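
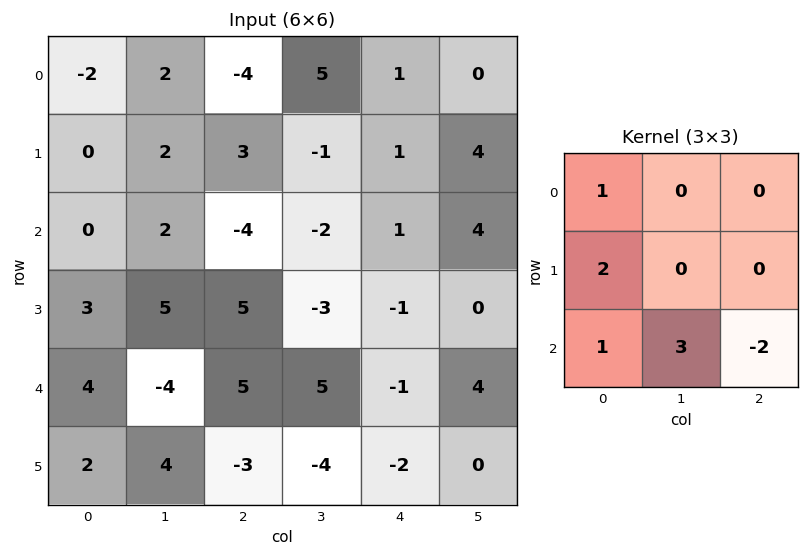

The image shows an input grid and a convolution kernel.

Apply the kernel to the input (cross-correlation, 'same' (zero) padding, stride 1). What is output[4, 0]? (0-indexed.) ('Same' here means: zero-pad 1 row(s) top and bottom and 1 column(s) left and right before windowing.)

-2

The receptive field on the zero-padded input at this output position is [0 3 5 / 0 4 -4 / 0 2 4]. Elementwise product with the kernel and sum: 0·1 + 0·2 + 0·1 + 2·3 + 4·-2.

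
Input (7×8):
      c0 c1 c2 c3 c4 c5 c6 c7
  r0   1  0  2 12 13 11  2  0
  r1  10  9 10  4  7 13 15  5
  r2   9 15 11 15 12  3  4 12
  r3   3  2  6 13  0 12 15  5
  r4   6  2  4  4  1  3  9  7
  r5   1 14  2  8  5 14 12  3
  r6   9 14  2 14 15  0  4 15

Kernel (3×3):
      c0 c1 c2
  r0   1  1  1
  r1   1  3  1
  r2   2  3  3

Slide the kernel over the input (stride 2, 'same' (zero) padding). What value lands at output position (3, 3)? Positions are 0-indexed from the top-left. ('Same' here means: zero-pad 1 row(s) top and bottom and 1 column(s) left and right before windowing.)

The receptive field on the zero-padded input at this output position is [14 12 3 / 0 4 15 / 0 0 0]. Elementwise product with the kernel and sum: 14·1 + 12·1 + 3·1 + 0·1 + 4·3 + 15·1 + 0·2 + 0·3 + 0·3.

56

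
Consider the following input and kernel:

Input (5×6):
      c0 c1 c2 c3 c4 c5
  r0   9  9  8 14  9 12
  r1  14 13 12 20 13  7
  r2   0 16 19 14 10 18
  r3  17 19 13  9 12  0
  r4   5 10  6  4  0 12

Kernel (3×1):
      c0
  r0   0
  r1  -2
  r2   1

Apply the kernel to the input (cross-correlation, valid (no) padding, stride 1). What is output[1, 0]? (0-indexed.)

17

The receptive field on the input at this output position is [14 / 0 / 17]. Elementwise product with the kernel and sum: 0·-2 + 17·1.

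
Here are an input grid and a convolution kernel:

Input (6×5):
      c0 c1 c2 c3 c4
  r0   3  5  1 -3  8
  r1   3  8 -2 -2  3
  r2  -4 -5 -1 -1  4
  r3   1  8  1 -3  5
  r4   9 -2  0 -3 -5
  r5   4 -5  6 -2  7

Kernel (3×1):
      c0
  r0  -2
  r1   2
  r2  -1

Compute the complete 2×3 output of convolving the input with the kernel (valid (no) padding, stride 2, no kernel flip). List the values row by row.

4 -5 -14
1 4 7

Output[0,0]: The receptive field on the input at this output position is [3 / 3 / -4]. Elementwise product with the kernel and sum: 3·-2 + 3·2 + -4·-1.
Output[0,1]: The receptive field on the input at this output position is [1 / -2 / -1]. Elementwise product with the kernel and sum: 1·-2 + -2·2 + -1·-1.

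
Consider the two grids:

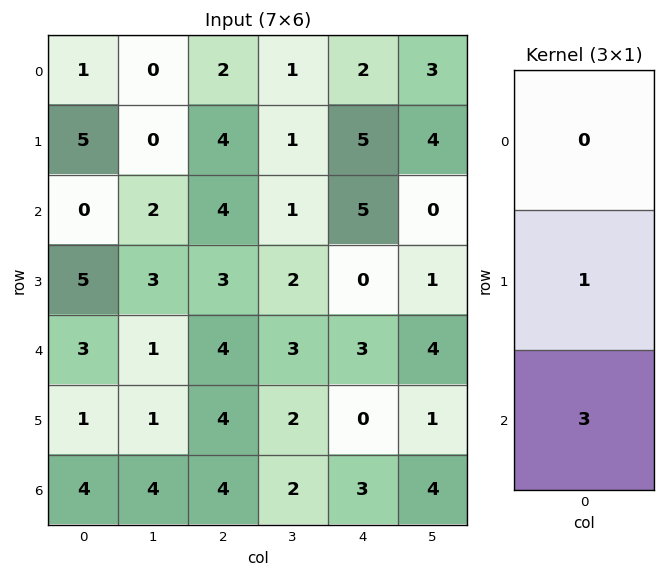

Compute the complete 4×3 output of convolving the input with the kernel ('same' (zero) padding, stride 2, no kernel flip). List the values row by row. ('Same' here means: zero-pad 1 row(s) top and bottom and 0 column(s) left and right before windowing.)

Output[0,0]: The receptive field on the zero-padded input at this output position is [0 / 1 / 5]. Elementwise product with the kernel and sum: 1·1 + 5·3.

16 14 17
15 13 5
6 16 3
4 4 3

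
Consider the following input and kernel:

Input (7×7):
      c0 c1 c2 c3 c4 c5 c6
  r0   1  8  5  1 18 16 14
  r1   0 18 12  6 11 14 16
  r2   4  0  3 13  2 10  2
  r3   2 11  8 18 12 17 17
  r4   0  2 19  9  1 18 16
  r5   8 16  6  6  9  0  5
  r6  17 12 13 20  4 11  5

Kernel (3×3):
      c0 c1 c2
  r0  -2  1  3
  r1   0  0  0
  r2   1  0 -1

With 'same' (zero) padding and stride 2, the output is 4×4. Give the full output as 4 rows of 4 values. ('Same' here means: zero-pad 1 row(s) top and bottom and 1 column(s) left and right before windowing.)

Output[0,0]: The receptive field on the zero-padded input at this output position is [0 0 0 / 0 1 8 / 0 0 18]. Elementwise product with the kernel and sum: 0·-2 + 0·1 + 0·3 + 0·1 + 18·-1.
Output[0,1]: The receptive field on the zero-padded input at this output position is [0 0 0 / 8 5 1 / 18 12 6]. Elementwise product with the kernel and sum: 0·-2 + 0·1 + 0·3 + 18·1 + 6·-1.

-18 12 -8 14
43 -13 42 5
19 50 33 -17
56 -8 -3 5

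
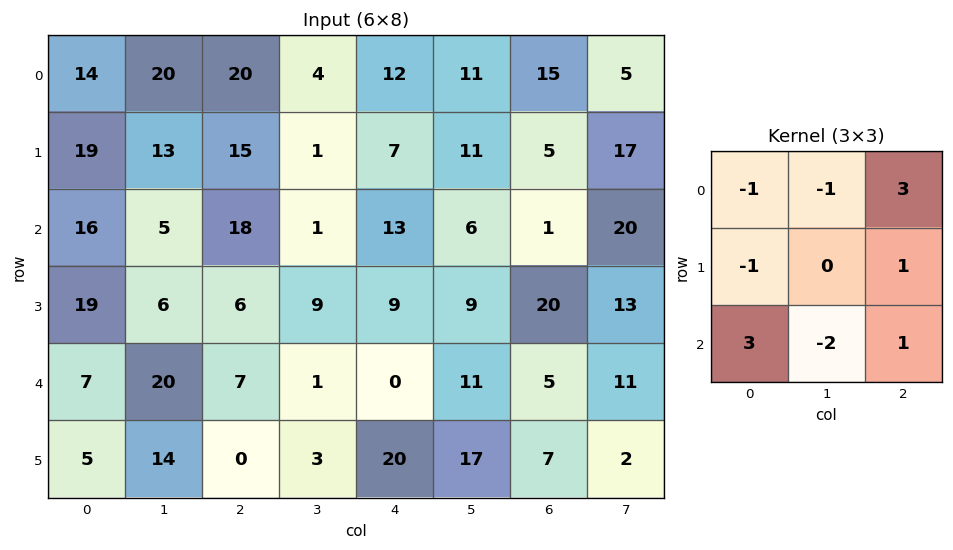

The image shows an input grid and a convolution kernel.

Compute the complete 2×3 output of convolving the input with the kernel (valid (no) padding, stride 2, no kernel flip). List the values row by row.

Output[0,0]: The receptive field on the input at this output position is [14 20 20 / 19 13 15 / 16 5 18]. Elementwise product with the kernel and sum: 14·-1 + 20·-1 + 20·3 + 19·-1 + 15·1 + 16·3 + 5·-2 + 18·1.

78 69 48
8 42 -22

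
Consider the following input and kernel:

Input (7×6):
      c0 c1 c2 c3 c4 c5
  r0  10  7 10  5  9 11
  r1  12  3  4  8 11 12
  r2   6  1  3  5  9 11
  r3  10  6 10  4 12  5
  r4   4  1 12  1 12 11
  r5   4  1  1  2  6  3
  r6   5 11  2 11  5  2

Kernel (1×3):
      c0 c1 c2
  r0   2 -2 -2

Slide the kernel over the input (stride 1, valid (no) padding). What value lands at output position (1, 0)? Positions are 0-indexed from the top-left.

The receptive field on the input at this output position is [12 3 4]. Elementwise product with the kernel and sum: 12·2 + 3·-2 + 4·-2.

10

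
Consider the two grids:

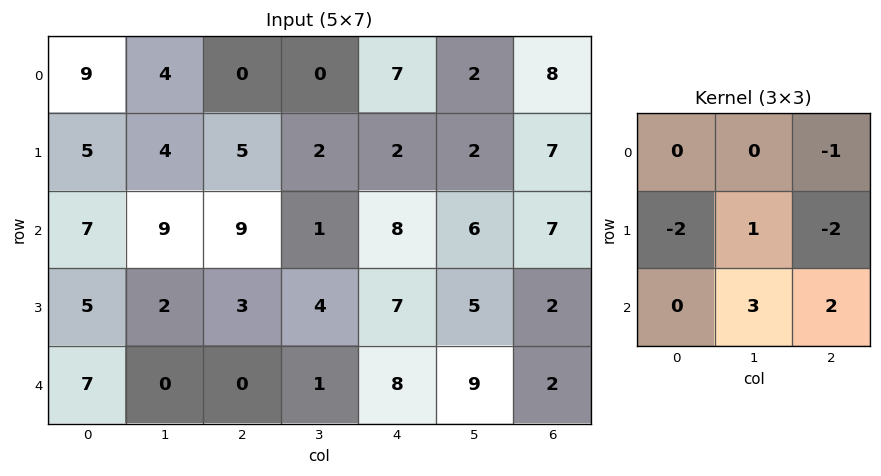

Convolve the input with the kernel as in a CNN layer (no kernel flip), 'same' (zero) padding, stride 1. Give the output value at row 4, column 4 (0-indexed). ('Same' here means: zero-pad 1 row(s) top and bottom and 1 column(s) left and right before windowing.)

-17

The receptive field on the zero-padded input at this output position is [4 7 5 / 1 8 9 / 0 0 0]. Elementwise product with the kernel and sum: 5·-1 + 1·-2 + 8·1 + 9·-2 + 0·3 + 0·2.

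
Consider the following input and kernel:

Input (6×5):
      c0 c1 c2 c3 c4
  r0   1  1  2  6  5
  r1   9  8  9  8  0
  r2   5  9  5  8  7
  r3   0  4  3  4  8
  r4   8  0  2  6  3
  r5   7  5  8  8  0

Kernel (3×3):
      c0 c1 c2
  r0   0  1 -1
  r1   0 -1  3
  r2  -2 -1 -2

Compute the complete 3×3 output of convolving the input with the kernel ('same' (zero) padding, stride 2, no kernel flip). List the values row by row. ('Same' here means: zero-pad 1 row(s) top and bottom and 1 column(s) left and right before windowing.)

-23 -25 -21
15 1 -23
-29 -19 -11

Output[0,0]: The receptive field on the zero-padded input at this output position is [0 0 0 / 0 1 1 / 0 9 8]. Elementwise product with the kernel and sum: 0·1 + 0·-1 + 1·-1 + 1·3 + 0·-2 + 9·-1 + 8·-2.
Output[0,1]: The receptive field on the zero-padded input at this output position is [0 0 0 / 1 2 6 / 8 9 8]. Elementwise product with the kernel and sum: 0·1 + 0·-1 + 2·-1 + 6·3 + 8·-2 + 9·-1 + 8·-2.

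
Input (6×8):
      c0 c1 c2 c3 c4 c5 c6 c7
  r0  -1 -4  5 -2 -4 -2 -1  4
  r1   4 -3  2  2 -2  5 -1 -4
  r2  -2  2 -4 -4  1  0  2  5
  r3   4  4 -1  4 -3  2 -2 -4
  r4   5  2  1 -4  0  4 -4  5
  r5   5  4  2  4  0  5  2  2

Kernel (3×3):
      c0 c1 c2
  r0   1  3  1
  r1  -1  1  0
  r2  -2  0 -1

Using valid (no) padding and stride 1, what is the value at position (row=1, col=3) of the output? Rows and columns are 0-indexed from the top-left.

-4

The receptive field on the input at this output position is [2 -2 5 / -4 1 0 / 4 -3 2]. Elementwise product with the kernel and sum: 2·1 + -2·3 + 5·1 + -4·-1 + 1·1 + 4·-2 + 2·-1.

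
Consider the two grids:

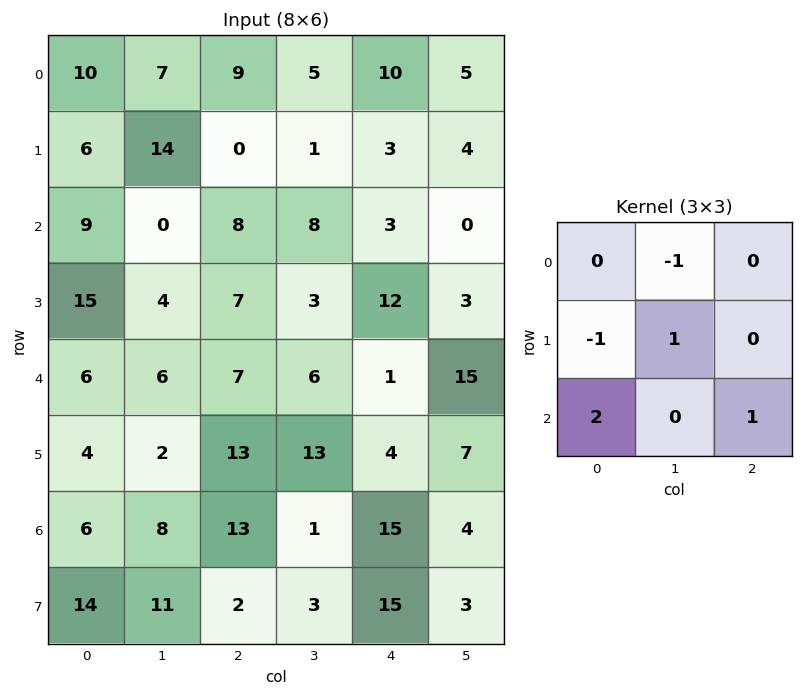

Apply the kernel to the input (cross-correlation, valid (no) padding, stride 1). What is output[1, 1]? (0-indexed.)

19

The receptive field on the input at this output position is [14 0 1 / 0 8 8 / 4 7 3]. Elementwise product with the kernel and sum: 0·-1 + 0·-1 + 8·1 + 4·2 + 3·1.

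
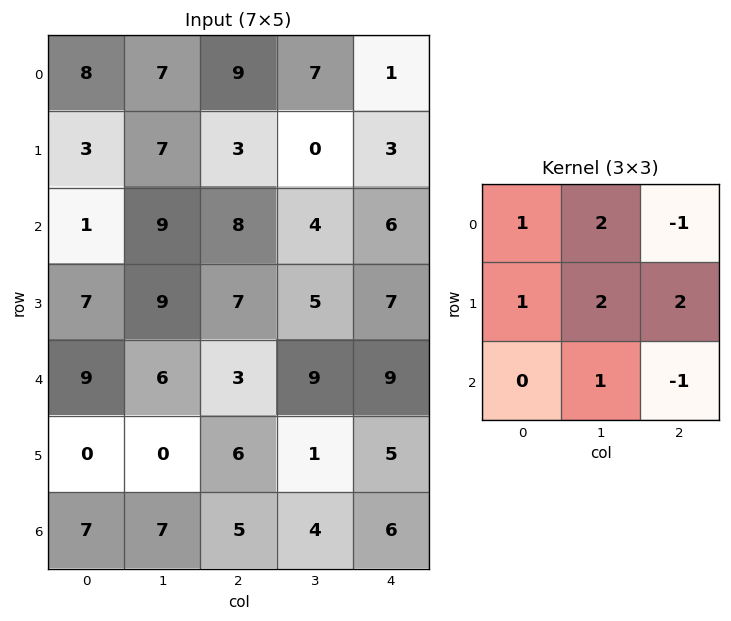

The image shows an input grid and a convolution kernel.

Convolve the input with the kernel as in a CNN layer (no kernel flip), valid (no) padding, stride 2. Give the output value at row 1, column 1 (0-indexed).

The receptive field on the input at this output position is [8 4 6 / 7 5 7 / 3 9 9]. Elementwise product with the kernel and sum: 8·1 + 4·2 + 6·-1 + 7·1 + 5·2 + 7·2 + 9·1 + 9·-1.

41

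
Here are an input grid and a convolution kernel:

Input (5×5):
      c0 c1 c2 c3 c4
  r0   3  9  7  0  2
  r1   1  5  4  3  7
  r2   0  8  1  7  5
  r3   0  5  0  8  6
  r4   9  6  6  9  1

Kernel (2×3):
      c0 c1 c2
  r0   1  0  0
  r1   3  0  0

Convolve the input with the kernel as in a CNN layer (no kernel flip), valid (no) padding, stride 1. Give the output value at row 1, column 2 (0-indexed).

7

The receptive field on the input at this output position is [4 3 7 / 1 7 5]. Elementwise product with the kernel and sum: 4·1 + 1·3.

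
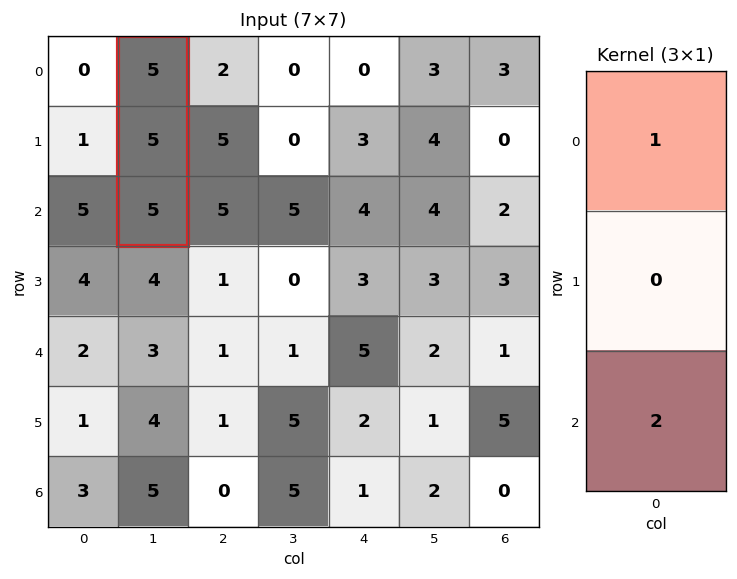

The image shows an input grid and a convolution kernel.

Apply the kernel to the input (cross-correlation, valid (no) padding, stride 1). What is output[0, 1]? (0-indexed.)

The receptive field on the input at this output position is [5 / 5 / 5]. Elementwise product with the kernel and sum: 5·1 + 5·2.

15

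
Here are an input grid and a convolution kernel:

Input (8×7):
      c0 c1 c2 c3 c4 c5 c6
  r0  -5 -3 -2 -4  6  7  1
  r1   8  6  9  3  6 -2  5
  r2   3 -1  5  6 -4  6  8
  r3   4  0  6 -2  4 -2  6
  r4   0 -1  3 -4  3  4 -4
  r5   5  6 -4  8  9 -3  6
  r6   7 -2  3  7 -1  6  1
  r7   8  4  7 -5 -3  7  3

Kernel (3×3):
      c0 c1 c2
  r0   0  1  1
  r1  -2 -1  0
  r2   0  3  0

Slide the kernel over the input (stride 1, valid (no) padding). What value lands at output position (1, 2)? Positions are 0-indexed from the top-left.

The receptive field on the input at this output position is [9 3 6 / 5 6 -4 / 6 -2 4]. Elementwise product with the kernel and sum: 3·1 + 6·1 + 5·-2 + 6·-1 + -2·3.

-13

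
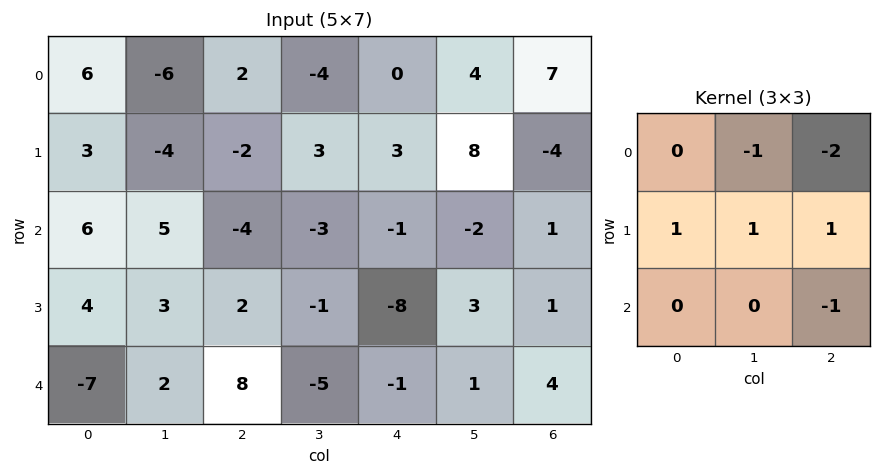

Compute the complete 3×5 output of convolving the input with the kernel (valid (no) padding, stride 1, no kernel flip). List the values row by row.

3 6 9 8 -12
13 -5 -9 -28 -3
4 19 -1 -2 -8

Output[0,0]: The receptive field on the input at this output position is [6 -6 2 / 3 -4 -2 / 6 5 -4]. Elementwise product with the kernel and sum: -6·-1 + 2·-2 + 3·1 + -4·1 + -2·1 + -4·-1.
Output[0,1]: The receptive field on the input at this output position is [-6 2 -4 / -4 -2 3 / 5 -4 -3]. Elementwise product with the kernel and sum: 2·-1 + -4·-2 + -4·1 + -2·1 + 3·1 + -3·-1.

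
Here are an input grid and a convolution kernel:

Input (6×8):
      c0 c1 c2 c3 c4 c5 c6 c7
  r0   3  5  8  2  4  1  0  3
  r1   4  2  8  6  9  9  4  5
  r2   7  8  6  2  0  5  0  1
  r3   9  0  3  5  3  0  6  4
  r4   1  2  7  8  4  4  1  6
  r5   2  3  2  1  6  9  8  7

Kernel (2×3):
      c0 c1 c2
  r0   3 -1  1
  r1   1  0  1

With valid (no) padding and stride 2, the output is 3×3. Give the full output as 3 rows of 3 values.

24 43 24
31 22 4
12 25 23

Output[0,0]: The receptive field on the input at this output position is [3 5 8 / 4 2 8]. Elementwise product with the kernel and sum: 3·3 + 5·-1 + 8·1 + 4·1 + 8·1.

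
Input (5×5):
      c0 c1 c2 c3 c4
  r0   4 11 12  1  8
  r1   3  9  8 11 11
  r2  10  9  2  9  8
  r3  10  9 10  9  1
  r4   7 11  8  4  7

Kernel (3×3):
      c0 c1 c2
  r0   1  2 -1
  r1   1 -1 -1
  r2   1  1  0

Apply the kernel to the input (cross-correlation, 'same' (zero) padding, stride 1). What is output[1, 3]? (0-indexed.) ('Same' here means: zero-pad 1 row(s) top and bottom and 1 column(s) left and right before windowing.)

3

The receptive field on the zero-padded input at this output position is [12 1 8 / 8 11 11 / 2 9 8]. Elementwise product with the kernel and sum: 12·1 + 1·2 + 8·-1 + 8·1 + 11·-1 + 11·-1 + 2·1 + 9·1.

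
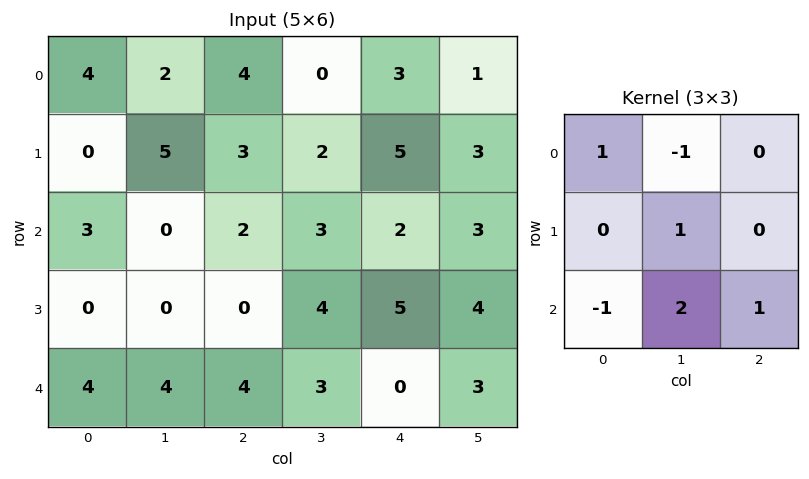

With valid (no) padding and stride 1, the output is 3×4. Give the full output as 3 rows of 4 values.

6 8 12 6
-5 8 17 9
11 5 5 6

Output[0,0]: The receptive field on the input at this output position is [4 2 4 / 0 5 3 / 3 0 2]. Elementwise product with the kernel and sum: 4·1 + 2·-1 + 5·1 + 3·-1 + 0·2 + 2·1.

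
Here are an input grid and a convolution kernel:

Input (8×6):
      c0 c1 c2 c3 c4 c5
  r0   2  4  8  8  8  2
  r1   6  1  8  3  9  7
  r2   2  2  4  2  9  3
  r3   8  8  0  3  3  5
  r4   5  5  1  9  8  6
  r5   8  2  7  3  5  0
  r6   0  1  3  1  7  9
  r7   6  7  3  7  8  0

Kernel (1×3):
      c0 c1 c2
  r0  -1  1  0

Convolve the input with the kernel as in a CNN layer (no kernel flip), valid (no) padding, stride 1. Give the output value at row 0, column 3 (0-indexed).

0

The receptive field on the input at this output position is [8 8 2]. Elementwise product with the kernel and sum: 8·-1 + 8·1.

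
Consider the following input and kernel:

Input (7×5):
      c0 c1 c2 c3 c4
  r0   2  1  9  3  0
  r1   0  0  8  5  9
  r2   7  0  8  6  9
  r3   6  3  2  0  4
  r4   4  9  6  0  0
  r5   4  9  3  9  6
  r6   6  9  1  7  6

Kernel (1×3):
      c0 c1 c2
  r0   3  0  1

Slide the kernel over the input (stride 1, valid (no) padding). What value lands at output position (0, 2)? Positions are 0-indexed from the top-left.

The receptive field on the input at this output position is [9 3 0]. Elementwise product with the kernel and sum: 9·3 + 0·1.

27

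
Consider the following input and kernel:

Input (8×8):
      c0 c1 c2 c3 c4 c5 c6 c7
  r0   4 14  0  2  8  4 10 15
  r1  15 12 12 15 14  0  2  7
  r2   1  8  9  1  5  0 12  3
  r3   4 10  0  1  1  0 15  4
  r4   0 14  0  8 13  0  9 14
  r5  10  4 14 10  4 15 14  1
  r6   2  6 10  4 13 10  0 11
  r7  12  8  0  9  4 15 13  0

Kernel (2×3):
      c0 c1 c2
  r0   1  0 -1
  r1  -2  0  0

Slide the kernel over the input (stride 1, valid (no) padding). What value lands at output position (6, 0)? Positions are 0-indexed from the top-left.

-32

The receptive field on the input at this output position is [2 6 10 / 12 8 0]. Elementwise product with the kernel and sum: 2·1 + 10·-1 + 12·-2.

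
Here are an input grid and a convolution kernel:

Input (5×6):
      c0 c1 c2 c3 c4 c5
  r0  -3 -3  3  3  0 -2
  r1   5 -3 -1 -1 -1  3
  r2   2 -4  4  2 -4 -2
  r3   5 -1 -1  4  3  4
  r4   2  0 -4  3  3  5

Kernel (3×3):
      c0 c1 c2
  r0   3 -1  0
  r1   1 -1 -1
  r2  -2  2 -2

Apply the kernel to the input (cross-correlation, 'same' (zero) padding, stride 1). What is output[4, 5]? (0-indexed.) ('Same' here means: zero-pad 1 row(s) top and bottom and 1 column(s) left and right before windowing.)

3

The receptive field on the zero-padded input at this output position is [3 4 0 / 3 5 0 / 0 0 0]. Elementwise product with the kernel and sum: 3·3 + 4·-1 + 3·1 + 5·-1 + 0·-1 + 0·-2 + 0·2 + 0·-2.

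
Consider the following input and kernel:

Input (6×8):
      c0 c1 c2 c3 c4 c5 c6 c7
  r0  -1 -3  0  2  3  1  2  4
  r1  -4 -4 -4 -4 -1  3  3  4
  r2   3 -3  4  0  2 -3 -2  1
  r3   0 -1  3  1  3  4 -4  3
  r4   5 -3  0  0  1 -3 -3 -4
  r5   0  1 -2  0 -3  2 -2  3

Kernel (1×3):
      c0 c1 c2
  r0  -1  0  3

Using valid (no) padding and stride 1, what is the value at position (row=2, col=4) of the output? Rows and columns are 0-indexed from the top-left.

-8

The receptive field on the input at this output position is [2 -3 -2]. Elementwise product with the kernel and sum: 2·-1 + -2·3.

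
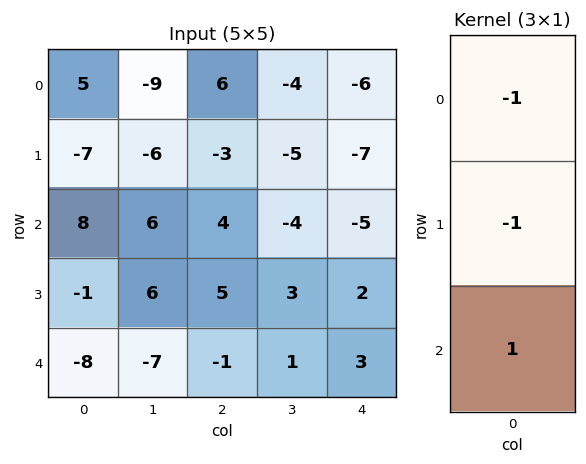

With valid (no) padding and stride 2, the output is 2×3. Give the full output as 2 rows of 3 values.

Output[0,0]: The receptive field on the input at this output position is [5 / -7 / 8]. Elementwise product with the kernel and sum: 5·-1 + -7·-1 + 8·1.
Output[0,1]: The receptive field on the input at this output position is [6 / -3 / 4]. Elementwise product with the kernel and sum: 6·-1 + -3·-1 + 4·1.

10 1 8
-15 -10 6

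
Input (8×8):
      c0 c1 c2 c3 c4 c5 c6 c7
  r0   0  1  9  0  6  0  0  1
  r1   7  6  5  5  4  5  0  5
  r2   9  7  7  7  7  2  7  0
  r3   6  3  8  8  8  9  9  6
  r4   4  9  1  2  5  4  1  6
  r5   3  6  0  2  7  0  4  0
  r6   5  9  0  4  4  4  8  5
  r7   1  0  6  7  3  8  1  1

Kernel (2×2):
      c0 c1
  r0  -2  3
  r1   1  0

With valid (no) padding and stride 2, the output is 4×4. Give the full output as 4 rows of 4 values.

Output[0,0]: The receptive field on the input at this output position is [0 1 / 7 6]. Elementwise product with the kernel and sum: 0·-2 + 1·3 + 7·1.
Output[0,1]: The receptive field on the input at this output position is [9 0 / 5 5]. Elementwise product with the kernel and sum: 9·-2 + 0·3 + 5·1.

10 -13 -8 3
9 15 0 -5
22 4 9 20
18 18 7 0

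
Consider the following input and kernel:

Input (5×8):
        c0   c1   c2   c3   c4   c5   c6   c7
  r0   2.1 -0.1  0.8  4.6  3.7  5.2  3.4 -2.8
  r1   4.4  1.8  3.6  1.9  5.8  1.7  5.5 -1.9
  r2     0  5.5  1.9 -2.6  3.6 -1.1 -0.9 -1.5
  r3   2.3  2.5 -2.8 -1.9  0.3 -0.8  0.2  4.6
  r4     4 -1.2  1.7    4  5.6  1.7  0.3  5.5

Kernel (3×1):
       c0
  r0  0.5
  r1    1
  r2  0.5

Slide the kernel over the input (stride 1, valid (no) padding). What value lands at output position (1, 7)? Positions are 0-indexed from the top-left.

-0.15

The receptive field on the input at this output position is [-1.9 / -1.5 / 4.6]. Elementwise product with the kernel and sum: -1.9·0.5 + -1.5·1 + 4.6·0.5.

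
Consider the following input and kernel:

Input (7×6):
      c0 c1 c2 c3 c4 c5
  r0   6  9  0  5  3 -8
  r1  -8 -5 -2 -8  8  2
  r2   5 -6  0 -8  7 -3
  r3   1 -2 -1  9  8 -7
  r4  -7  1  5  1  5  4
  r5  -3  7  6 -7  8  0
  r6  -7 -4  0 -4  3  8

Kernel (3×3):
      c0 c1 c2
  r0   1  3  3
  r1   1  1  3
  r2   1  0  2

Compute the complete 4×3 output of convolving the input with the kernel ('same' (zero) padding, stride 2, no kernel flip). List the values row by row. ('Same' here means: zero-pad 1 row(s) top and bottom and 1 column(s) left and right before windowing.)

23 3 -20
-56 -49 7
7 24 23
-7 -12 40

Output[0,0]: The receptive field on the zero-padded input at this output position is [0 0 0 / 0 6 9 / 0 -8 -5]. Elementwise product with the kernel and sum: 0·1 + 0·3 + 0·3 + 0·1 + 6·1 + 9·3 + 0·1 + -5·2.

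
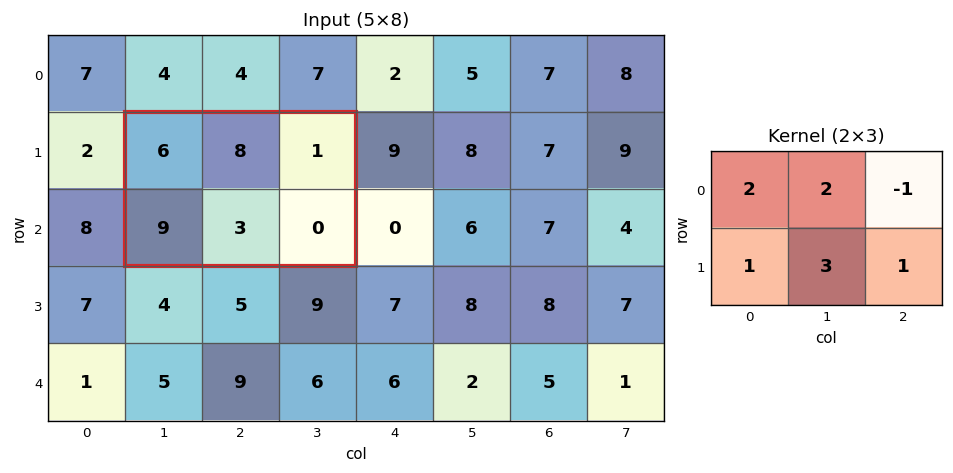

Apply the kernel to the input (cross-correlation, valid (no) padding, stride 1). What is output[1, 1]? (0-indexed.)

45

The receptive field on the input at this output position is [6 8 1 / 9 3 0]. Elementwise product with the kernel and sum: 6·2 + 8·2 + 1·-1 + 9·1 + 3·3 + 0·1.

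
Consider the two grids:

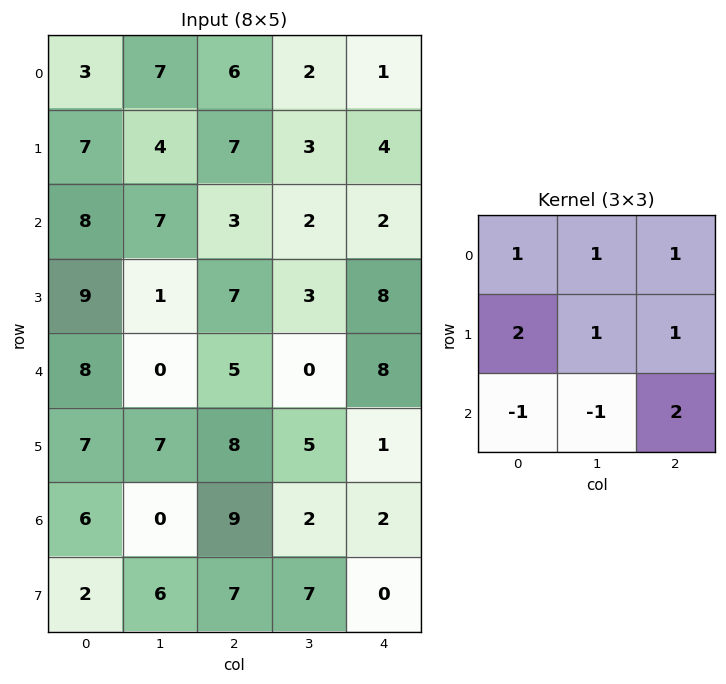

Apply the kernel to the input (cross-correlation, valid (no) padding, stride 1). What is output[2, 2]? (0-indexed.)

The receptive field on the input at this output position is [3 2 2 / 7 3 8 / 5 0 8]. Elementwise product with the kernel and sum: 3·1 + 2·1 + 2·1 + 7·2 + 3·1 + 8·1 + 5·-1 + 0·-1 + 8·2.

43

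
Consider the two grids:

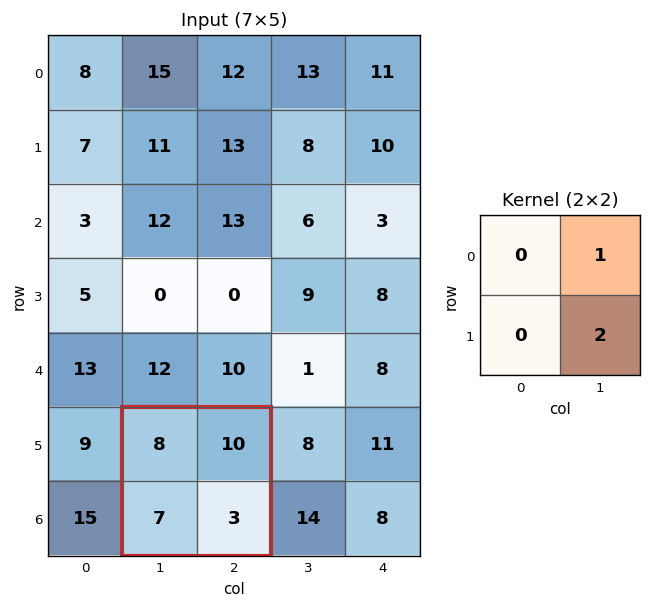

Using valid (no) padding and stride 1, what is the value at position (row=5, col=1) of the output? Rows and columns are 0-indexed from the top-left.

16

The receptive field on the input at this output position is [8 10 / 7 3]. Elementwise product with the kernel and sum: 10·1 + 3·2.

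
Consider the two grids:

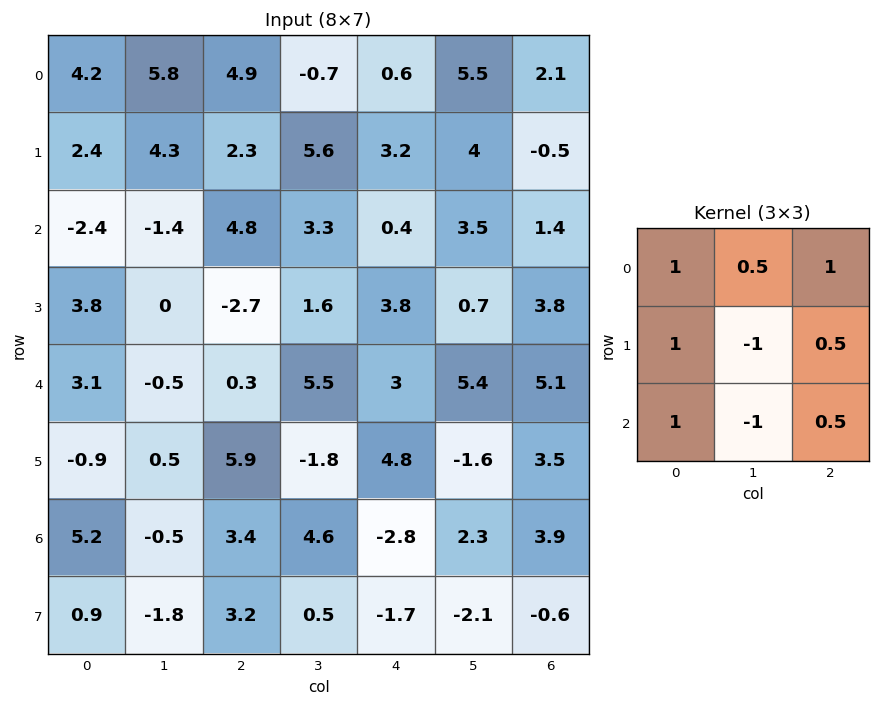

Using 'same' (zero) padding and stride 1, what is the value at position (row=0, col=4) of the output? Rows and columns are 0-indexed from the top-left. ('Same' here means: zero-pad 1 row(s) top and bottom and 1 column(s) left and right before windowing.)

5.85

The receptive field on the zero-padded input at this output position is [0 0 0 / -0.7 0.6 5.5 / 5.6 3.2 4]. Elementwise product with the kernel and sum: 0·1 + 0·0.5 + 0·1 + -0.7·1 + 0.6·-1 + 5.5·0.5 + 5.6·1 + 3.2·-1 + 4·0.5.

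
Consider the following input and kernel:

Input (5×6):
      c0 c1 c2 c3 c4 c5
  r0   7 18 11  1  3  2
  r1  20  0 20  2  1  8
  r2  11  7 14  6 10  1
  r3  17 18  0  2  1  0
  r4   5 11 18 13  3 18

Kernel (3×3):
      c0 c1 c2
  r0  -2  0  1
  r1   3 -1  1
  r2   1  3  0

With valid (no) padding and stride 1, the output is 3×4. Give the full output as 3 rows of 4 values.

Output[0,0]: The receptive field on the input at this output position is [7 18 11 / 20 0 20 / 11 7 14]. Elementwise product with the kernel and sum: 7·-2 + 11·1 + 20·3 + 0·-1 + 20·1 + 11·1 + 7·3.

109 -4 72 49
91 33 13 18
63 113 38 16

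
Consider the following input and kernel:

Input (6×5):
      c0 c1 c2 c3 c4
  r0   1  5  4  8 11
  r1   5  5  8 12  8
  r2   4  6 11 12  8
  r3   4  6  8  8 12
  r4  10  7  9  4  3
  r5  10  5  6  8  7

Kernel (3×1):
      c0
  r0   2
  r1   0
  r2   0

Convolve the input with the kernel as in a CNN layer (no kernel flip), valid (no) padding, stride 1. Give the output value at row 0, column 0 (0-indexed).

The receptive field on the input at this output position is [1 / 5 / 4]. Elementwise product with the kernel and sum: 1·2.

2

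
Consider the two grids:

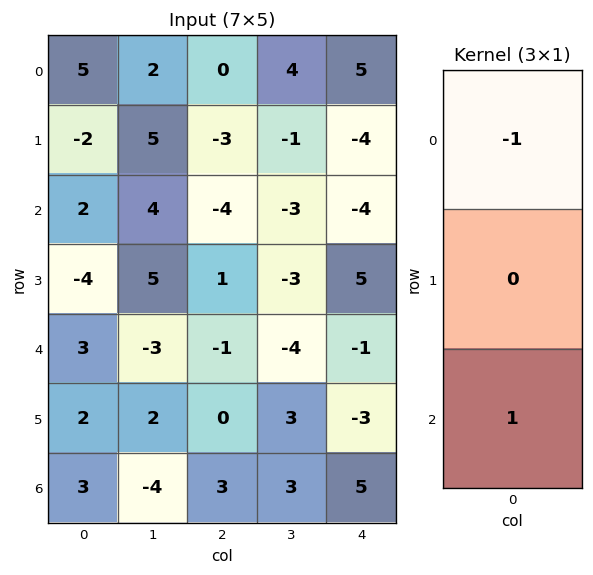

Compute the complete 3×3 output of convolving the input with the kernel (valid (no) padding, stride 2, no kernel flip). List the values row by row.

Output[0,0]: The receptive field on the input at this output position is [5 / -2 / 2]. Elementwise product with the kernel and sum: 5·-1 + 2·1.

-3 -4 -9
1 3 3
0 4 6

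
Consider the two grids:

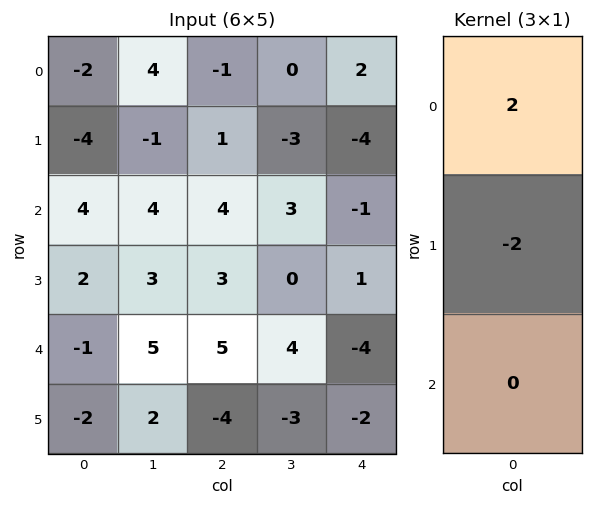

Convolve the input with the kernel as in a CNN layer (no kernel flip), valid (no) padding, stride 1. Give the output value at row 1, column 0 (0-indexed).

The receptive field on the input at this output position is [-4 / 4 / 2]. Elementwise product with the kernel and sum: -4·2 + 4·-2.

-16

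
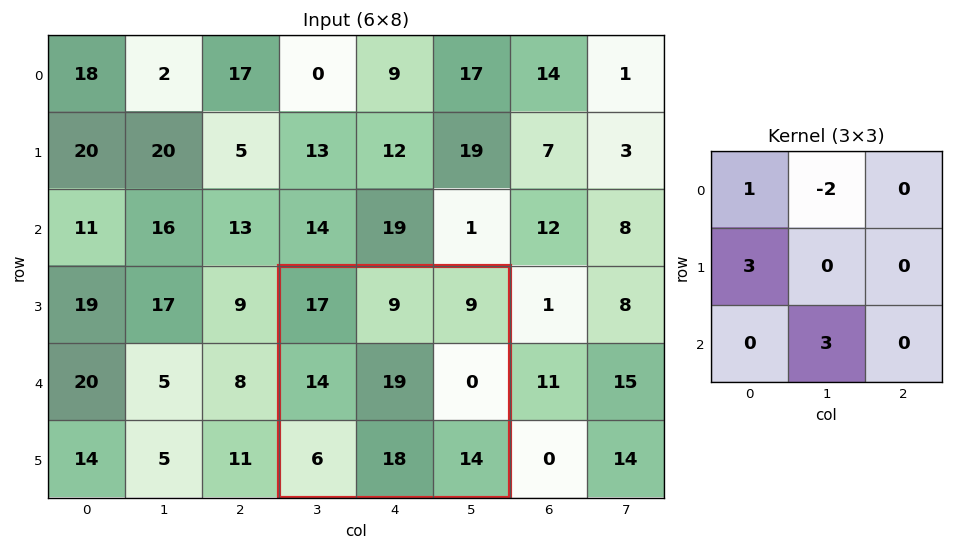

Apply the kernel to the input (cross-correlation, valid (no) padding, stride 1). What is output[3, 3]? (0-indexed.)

95

The receptive field on the input at this output position is [17 9 9 / 14 19 0 / 6 18 14]. Elementwise product with the kernel and sum: 17·1 + 9·-2 + 14·3 + 18·3.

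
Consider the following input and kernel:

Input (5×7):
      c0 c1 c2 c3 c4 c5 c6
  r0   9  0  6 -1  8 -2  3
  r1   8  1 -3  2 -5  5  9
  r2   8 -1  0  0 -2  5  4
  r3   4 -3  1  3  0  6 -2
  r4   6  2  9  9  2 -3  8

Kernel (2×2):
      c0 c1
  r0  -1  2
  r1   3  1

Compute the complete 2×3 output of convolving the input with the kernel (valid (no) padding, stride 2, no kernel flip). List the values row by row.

16 -15 -22
-1 6 18

Output[0,0]: The receptive field on the input at this output position is [9 0 / 8 1]. Elementwise product with the kernel and sum: 9·-1 + 0·2 + 8·3 + 1·1.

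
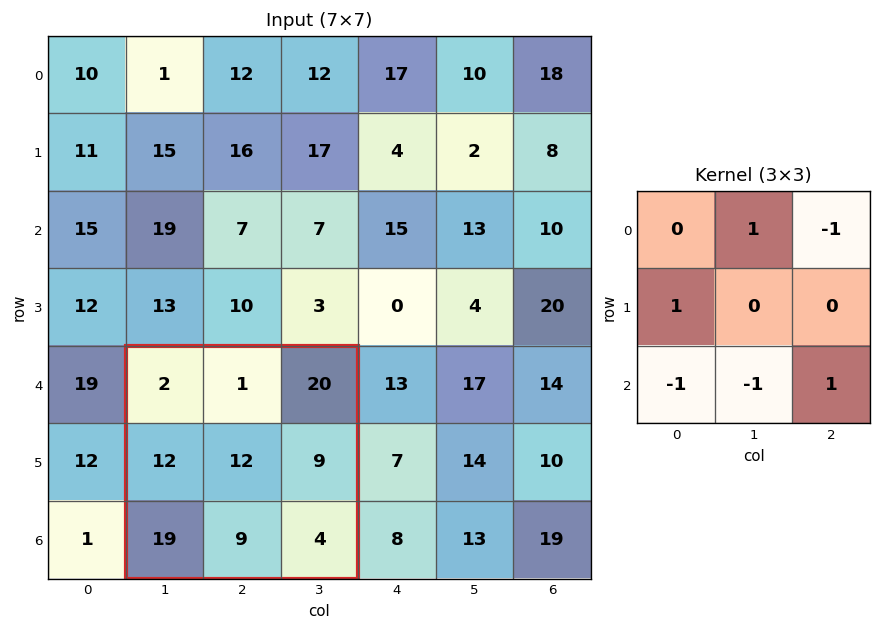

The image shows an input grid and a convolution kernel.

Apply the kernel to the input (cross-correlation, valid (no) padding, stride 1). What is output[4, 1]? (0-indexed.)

The receptive field on the input at this output position is [2 1 20 / 12 12 9 / 19 9 4]. Elementwise product with the kernel and sum: 1·1 + 20·-1 + 12·1 + 19·-1 + 9·-1 + 4·1.

-31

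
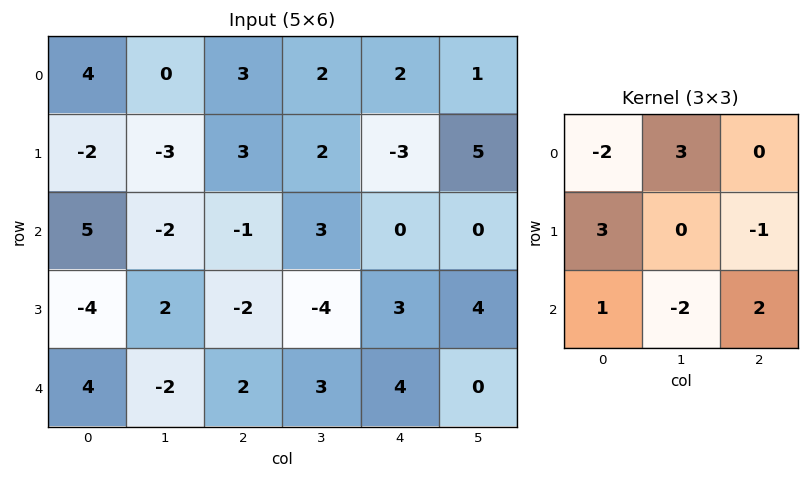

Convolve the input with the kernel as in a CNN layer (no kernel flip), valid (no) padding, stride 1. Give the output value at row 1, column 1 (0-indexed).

The receptive field on the input at this output position is [-3 3 2 / -2 -1 3 / 2 -2 -4]. Elementwise product with the kernel and sum: -3·-2 + 3·3 + -2·3 + 3·-1 + 2·1 + -2·-2 + -4·2.

4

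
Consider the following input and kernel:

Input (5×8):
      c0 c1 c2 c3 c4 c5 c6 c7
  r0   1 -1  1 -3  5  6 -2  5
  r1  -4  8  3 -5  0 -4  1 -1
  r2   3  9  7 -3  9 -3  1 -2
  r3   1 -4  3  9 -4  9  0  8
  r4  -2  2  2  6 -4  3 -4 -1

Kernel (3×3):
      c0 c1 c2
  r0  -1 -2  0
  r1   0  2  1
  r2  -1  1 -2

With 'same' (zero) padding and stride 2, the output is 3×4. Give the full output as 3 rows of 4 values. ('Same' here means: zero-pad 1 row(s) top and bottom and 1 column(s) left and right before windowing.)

Output[0,0]: The receptive field on the zero-padded input at this output position is [0 0 0 / 0 1 -1 / 0 -4 8]. Elementwise product with the kernel and sum: 0·-1 + 0·-2 + 1·2 + -1·1 + 0·-1 + -4·1 + 8·-2.
Output[0,1]: The receptive field on the zero-padded input at this output position is [0 0 0 / -1 1 -3 / 8 3 -5]. Elementwise product with the kernel and sum: 0·-1 + 0·-2 + 1·2 + -3·1 + 8·-1 + 3·1 + -5·-2.

-19 4 29 8
32 -14 -11 -23
-4 8 -6 -18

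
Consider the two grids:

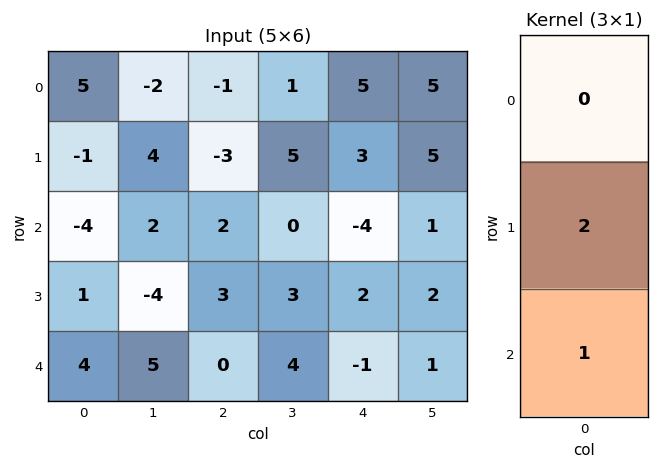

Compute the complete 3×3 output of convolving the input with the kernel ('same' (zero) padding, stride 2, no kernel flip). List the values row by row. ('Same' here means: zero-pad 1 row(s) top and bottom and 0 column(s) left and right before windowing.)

9 -5 13
-7 7 -6
8 0 -2

Output[0,0]: The receptive field on the zero-padded input at this output position is [0 / 5 / -1]. Elementwise product with the kernel and sum: 5·2 + -1·1.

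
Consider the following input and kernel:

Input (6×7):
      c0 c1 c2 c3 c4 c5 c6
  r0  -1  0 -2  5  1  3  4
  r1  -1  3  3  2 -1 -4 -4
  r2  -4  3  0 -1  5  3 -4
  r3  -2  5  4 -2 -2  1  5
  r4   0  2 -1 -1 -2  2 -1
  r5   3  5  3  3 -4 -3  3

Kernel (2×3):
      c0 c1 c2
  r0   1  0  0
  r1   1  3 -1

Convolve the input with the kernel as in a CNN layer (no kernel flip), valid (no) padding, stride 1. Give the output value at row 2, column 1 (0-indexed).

22

The receptive field on the input at this output position is [3 0 -1 / 5 4 -2]. Elementwise product with the kernel and sum: 3·1 + 5·1 + 4·3 + -2·-1.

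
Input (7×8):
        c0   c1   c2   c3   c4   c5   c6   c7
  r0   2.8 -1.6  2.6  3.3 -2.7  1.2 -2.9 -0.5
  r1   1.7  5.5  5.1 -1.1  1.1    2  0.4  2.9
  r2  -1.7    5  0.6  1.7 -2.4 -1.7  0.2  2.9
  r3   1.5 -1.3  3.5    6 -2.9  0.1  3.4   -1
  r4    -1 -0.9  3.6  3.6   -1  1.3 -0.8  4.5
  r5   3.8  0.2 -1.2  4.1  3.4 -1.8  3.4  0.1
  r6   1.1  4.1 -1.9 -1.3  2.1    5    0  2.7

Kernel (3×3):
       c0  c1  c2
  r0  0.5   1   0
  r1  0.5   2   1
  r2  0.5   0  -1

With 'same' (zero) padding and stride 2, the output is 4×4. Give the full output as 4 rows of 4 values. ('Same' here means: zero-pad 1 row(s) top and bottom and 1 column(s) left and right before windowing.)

-1.5 11.55 -5.1 -7.6
4.6 6.6 -2.2 4.9
-1.6 9.2 5.05 6
10.1 -4.15 14 7.7

Output[0,0]: The receptive field on the zero-padded input at this output position is [0 0 0 / 0 2.8 -1.6 / 0 1.7 5.5]. Elementwise product with the kernel and sum: 0·0.5 + 0·1 + 0·0.5 + 2.8·2 + -1.6·1 + 0·0.5 + 5.5·-1.
Output[0,1]: The receptive field on the zero-padded input at this output position is [0 0 0 / -1.6 2.6 3.3 / 5.5 5.1 -1.1]. Elementwise product with the kernel and sum: 0·0.5 + 0·1 + -1.6·0.5 + 2.6·2 + 3.3·1 + 5.5·0.5 + -1.1·-1.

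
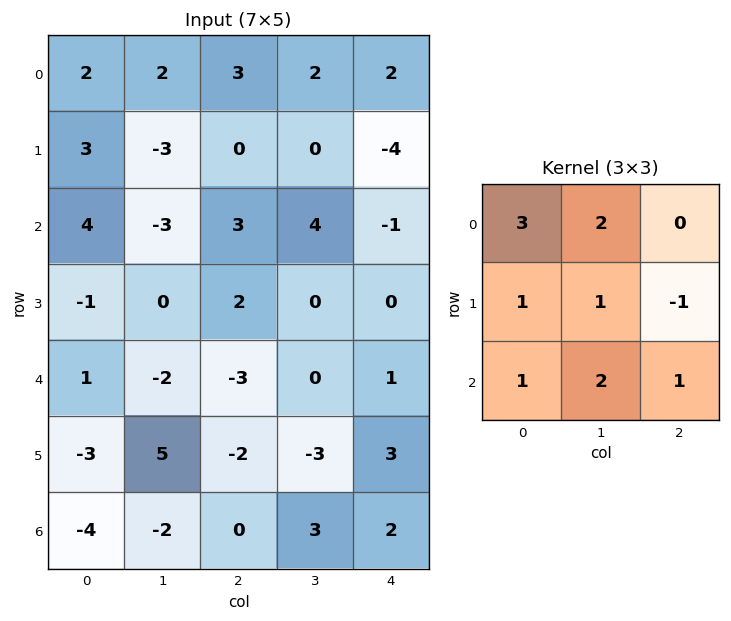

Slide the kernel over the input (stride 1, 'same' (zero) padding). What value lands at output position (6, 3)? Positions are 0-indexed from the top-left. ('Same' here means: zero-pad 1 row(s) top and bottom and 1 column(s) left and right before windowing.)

The receptive field on the zero-padded input at this output position is [-2 -3 3 / 0 3 2 / 0 0 0]. Elementwise product with the kernel and sum: -2·3 + -3·2 + 0·1 + 3·1 + 2·-1 + 0·1 + 0·2 + 0·1.

-11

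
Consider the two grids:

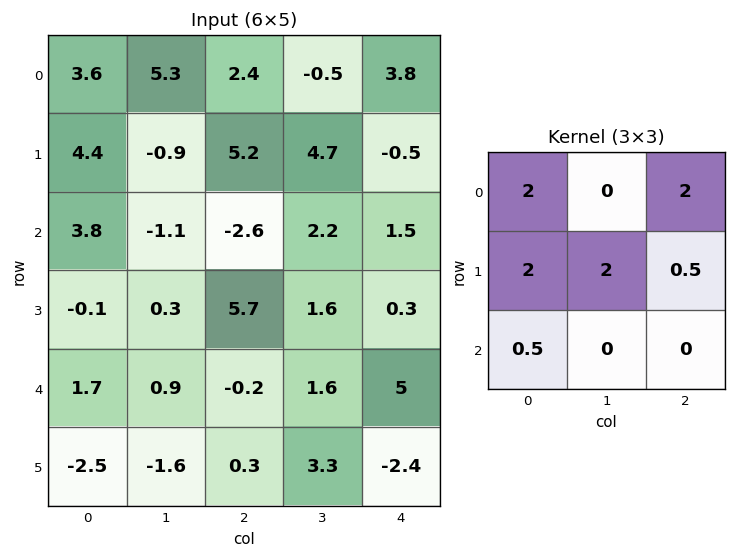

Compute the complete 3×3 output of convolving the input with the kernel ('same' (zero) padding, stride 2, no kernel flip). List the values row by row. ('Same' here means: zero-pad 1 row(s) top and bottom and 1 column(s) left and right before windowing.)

9.85 14.7 8.95
5.25 1.45 17.6
4.45 5.2 18.05

Output[0,0]: The receptive field on the zero-padded input at this output position is [0 0 0 / 0 3.6 5.3 / 0 4.4 -0.9]. Elementwise product with the kernel and sum: 0·2 + 0·2 + 0·2 + 3.6·2 + 5.3·0.5 + 0·0.5.
Output[0,1]: The receptive field on the zero-padded input at this output position is [0 0 0 / 5.3 2.4 -0.5 / -0.9 5.2 4.7]. Elementwise product with the kernel and sum: 0·2 + 0·2 + 5.3·2 + 2.4·2 + -0.5·0.5 + -0.9·0.5.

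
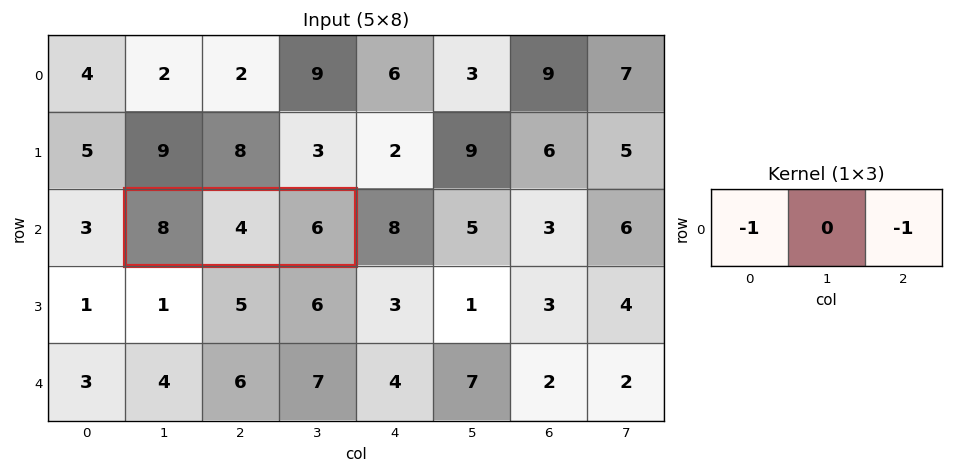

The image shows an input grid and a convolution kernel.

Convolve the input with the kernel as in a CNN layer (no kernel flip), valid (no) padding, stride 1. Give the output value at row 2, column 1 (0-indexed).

The receptive field on the input at this output position is [8 4 6]. Elementwise product with the kernel and sum: 8·-1 + 6·-1.

-14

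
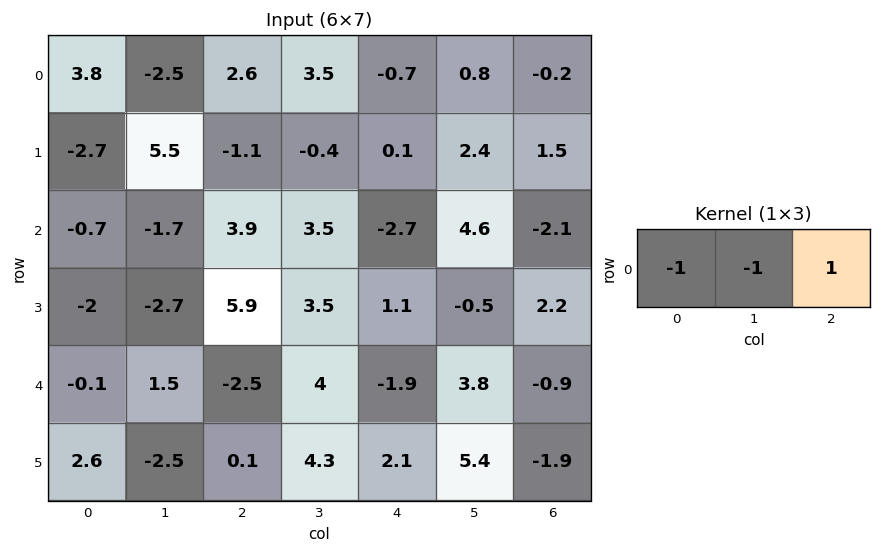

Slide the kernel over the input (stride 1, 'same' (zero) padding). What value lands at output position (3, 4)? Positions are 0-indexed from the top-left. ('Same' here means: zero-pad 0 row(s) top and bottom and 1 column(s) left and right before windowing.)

-5.1

The receptive field on the zero-padded input at this output position is [3.5 1.1 -0.5]. Elementwise product with the kernel and sum: 3.5·-1 + 1.1·-1 + -0.5·1.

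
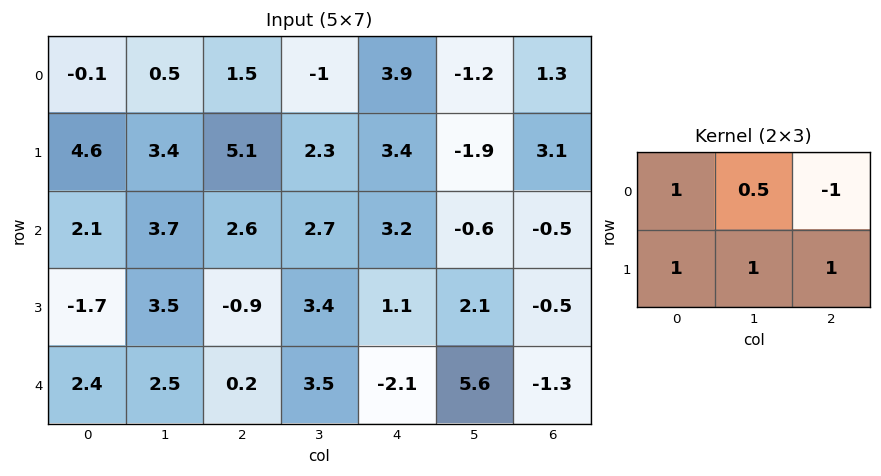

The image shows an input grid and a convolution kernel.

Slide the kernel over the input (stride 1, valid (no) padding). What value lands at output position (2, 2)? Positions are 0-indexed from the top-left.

The receptive field on the input at this output position is [2.6 2.7 3.2 / -0.9 3.4 1.1]. Elementwise product with the kernel and sum: 2.6·1 + 2.7·0.5 + 3.2·-1 + -0.9·1 + 3.4·1 + 1.1·1.

4.35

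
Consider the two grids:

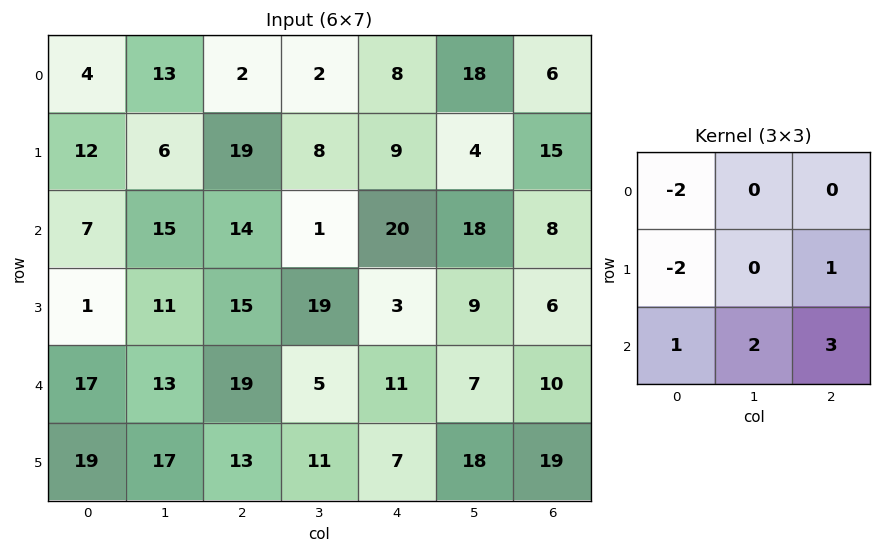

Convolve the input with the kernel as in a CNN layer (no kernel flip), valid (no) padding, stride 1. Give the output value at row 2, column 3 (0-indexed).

17

The receptive field on the input at this output position is [1 20 18 / 19 3 9 / 5 11 7]. Elementwise product with the kernel and sum: 1·-2 + 19·-2 + 9·1 + 5·1 + 11·2 + 7·3.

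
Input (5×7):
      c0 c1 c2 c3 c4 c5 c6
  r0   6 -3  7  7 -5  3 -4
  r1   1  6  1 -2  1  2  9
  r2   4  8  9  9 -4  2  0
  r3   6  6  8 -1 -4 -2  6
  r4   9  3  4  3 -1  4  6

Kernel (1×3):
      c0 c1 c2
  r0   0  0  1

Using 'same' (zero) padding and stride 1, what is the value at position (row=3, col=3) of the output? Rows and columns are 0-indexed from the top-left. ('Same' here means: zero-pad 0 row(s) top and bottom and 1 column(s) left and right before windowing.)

The receptive field on the zero-padded input at this output position is [8 -1 -4]. Elementwise product with the kernel and sum: -4·1.

-4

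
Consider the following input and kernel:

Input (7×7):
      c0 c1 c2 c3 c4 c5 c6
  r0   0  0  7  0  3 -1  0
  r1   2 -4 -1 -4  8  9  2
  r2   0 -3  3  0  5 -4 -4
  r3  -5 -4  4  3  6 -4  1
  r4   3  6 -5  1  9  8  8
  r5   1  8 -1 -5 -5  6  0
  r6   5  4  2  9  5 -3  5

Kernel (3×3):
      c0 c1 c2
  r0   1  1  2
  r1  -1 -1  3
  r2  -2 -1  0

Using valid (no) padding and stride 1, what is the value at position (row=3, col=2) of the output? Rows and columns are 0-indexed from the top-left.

57

The receptive field on the input at this output position is [4 3 6 / -5 1 9 / -1 -5 -5]. Elementwise product with the kernel and sum: 4·1 + 3·1 + 6·2 + -5·-1 + 1·-1 + 9·3 + -1·-2 + -5·-1.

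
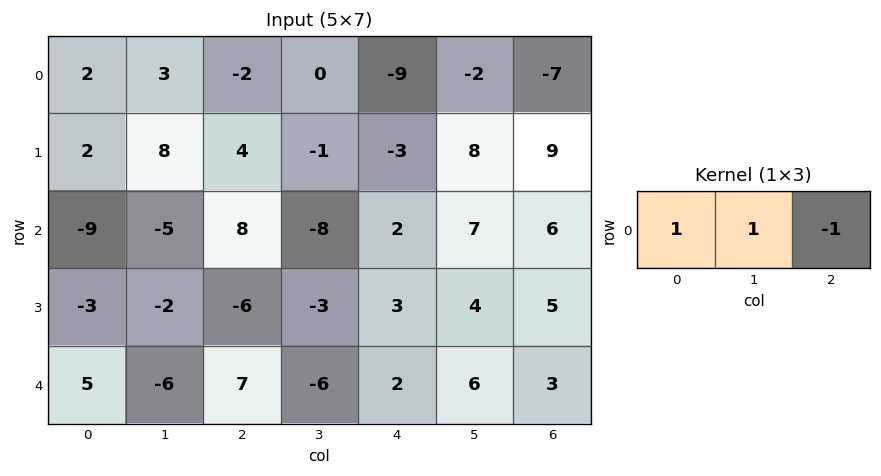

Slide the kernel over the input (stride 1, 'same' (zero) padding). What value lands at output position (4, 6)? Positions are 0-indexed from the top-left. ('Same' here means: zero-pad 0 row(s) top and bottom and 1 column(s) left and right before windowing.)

The receptive field on the zero-padded input at this output position is [6 3 0]. Elementwise product with the kernel and sum: 6·1 + 3·1 + 0·-1.

9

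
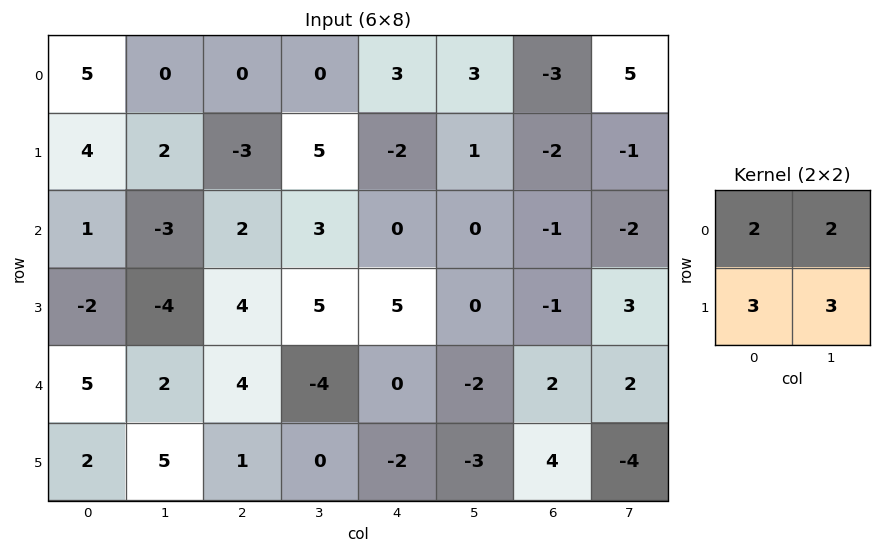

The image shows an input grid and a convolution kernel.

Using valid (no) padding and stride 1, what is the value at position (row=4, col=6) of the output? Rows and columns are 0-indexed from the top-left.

The receptive field on the input at this output position is [2 2 / 4 -4]. Elementwise product with the kernel and sum: 2·2 + 2·2 + 4·3 + -4·3.

8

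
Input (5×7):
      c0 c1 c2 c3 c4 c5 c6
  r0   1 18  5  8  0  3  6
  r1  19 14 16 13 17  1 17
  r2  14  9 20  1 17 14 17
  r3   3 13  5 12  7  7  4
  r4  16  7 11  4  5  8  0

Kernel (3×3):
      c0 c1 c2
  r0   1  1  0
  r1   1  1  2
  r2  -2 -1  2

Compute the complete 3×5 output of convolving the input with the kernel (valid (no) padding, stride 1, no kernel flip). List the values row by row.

87 43 69 49 41
87 54 76 59 70
32 54 36 54 35

Output[0,0]: The receptive field on the input at this output position is [1 18 5 / 19 14 16 / 14 9 20]. Elementwise product with the kernel and sum: 1·1 + 18·1 + 19·1 + 14·1 + 16·2 + 14·-2 + 9·-1 + 20·2.
Output[0,1]: The receptive field on the input at this output position is [18 5 8 / 14 16 13 / 9 20 1]. Elementwise product with the kernel and sum: 18·1 + 5·1 + 14·1 + 16·1 + 13·2 + 9·-2 + 20·-1 + 1·2.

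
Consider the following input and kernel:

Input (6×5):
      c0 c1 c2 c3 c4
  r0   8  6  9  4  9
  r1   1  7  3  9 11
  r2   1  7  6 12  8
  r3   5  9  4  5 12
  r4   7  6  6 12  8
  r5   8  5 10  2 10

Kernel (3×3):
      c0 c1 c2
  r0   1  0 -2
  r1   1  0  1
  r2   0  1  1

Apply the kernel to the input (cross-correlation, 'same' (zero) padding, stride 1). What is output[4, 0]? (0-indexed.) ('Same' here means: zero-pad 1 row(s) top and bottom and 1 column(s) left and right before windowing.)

1

The receptive field on the zero-padded input at this output position is [0 5 9 / 0 7 6 / 0 8 5]. Elementwise product with the kernel and sum: 0·1 + 9·-2 + 0·1 + 6·1 + 8·1 + 5·1.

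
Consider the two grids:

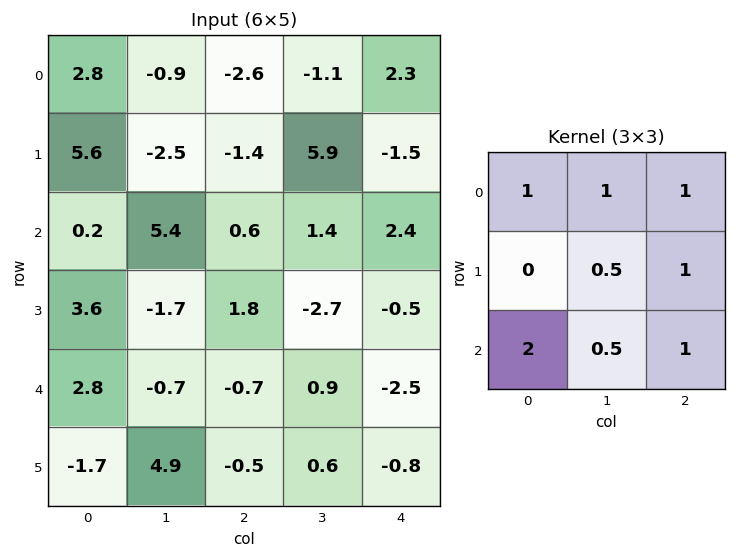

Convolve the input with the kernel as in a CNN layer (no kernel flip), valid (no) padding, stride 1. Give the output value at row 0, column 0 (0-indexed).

0.35

The receptive field on the input at this output position is [2.8 -0.9 -2.6 / 5.6 -2.5 -1.4 / 0.2 5.4 0.6]. Elementwise product with the kernel and sum: 2.8·1 + -0.9·1 + -2.6·1 + -2.5·0.5 + -1.4·1 + 0.2·2 + 5.4·0.5 + 0.6·1.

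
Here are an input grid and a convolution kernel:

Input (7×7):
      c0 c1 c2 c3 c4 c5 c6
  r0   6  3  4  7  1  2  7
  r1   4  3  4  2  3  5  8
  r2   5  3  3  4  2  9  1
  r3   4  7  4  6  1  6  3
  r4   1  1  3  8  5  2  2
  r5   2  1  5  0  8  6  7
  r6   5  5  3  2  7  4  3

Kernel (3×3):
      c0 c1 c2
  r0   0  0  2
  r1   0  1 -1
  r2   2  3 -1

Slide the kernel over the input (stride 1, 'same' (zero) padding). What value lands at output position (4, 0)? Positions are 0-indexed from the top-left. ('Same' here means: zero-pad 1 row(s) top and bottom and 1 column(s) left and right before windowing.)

The receptive field on the zero-padded input at this output position is [0 4 7 / 0 1 1 / 0 2 1]. Elementwise product with the kernel and sum: 7·2 + 1·1 + 1·-1 + 0·2 + 2·3 + 1·-1.

19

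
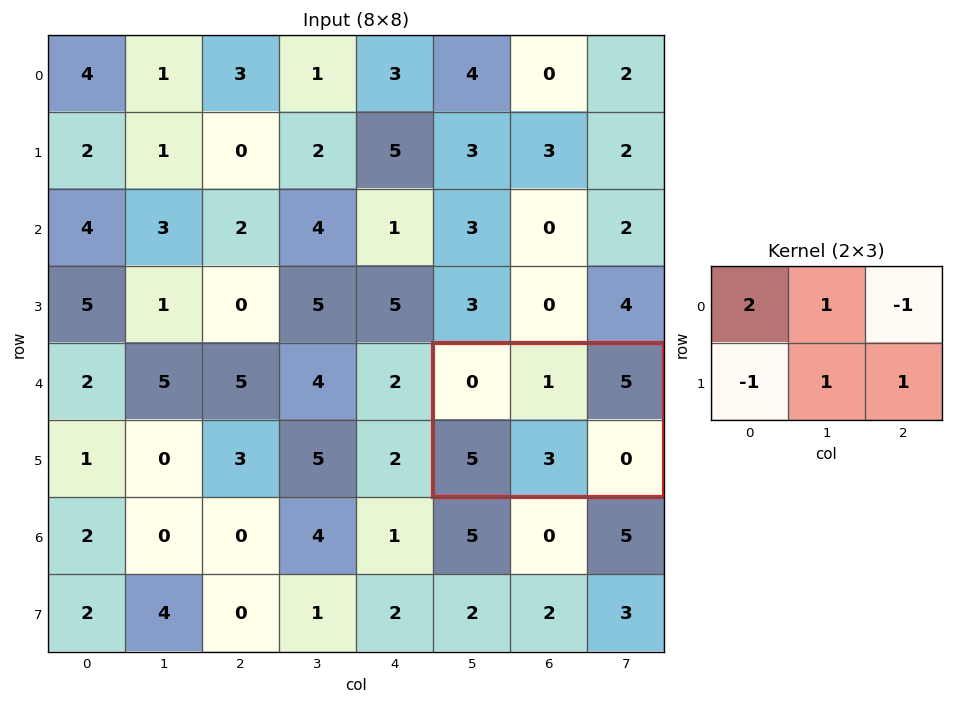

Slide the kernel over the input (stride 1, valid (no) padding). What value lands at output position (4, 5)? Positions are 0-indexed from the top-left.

-6

The receptive field on the input at this output position is [0 1 5 / 5 3 0]. Elementwise product with the kernel and sum: 0·2 + 1·1 + 5·-1 + 5·-1 + 3·1 + 0·1.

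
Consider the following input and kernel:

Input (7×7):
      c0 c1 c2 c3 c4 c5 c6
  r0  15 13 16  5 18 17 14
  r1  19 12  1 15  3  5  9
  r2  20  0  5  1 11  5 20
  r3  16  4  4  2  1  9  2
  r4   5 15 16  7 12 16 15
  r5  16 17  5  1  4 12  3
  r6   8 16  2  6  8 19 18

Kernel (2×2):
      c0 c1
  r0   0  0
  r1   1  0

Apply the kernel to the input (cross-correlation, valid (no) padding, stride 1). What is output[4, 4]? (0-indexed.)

The receptive field on the input at this output position is [12 16 / 4 12]. Elementwise product with the kernel and sum: 4·1.

4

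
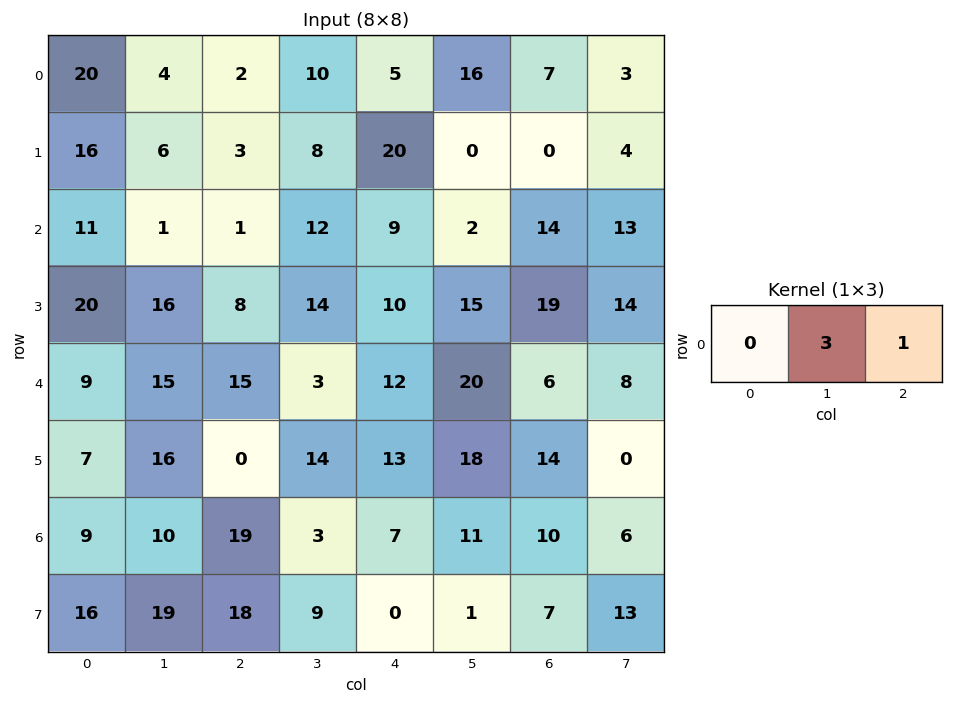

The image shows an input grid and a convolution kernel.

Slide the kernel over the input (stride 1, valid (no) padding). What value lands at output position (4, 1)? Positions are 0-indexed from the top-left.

48

The receptive field on the input at this output position is [15 15 3]. Elementwise product with the kernel and sum: 15·3 + 3·1.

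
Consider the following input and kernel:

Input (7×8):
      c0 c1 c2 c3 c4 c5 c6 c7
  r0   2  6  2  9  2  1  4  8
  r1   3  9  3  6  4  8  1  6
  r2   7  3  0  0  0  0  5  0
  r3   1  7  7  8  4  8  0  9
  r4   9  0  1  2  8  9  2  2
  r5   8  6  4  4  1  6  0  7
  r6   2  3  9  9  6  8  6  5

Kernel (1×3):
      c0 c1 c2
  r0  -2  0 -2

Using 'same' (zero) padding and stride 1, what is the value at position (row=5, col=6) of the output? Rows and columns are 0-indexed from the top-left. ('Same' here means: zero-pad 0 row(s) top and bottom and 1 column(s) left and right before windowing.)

-26

The receptive field on the zero-padded input at this output position is [6 0 7]. Elementwise product with the kernel and sum: 6·-2 + 7·-2.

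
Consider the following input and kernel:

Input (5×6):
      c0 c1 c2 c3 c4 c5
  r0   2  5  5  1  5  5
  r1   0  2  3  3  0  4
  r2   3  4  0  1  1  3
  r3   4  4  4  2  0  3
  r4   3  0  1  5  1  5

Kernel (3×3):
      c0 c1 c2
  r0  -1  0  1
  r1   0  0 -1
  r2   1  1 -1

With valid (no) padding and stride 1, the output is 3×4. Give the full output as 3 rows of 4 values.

Output[0,0]: The receptive field on the input at this output position is [2 5 5 / 0 2 3 / 3 4 0]. Elementwise product with the kernel and sum: 2·-1 + 5·1 + 3·-1 + 3·1 + 4·1 + 0·-1.

7 -4 0 -1
7 6 2 -3
-5 -9 6 0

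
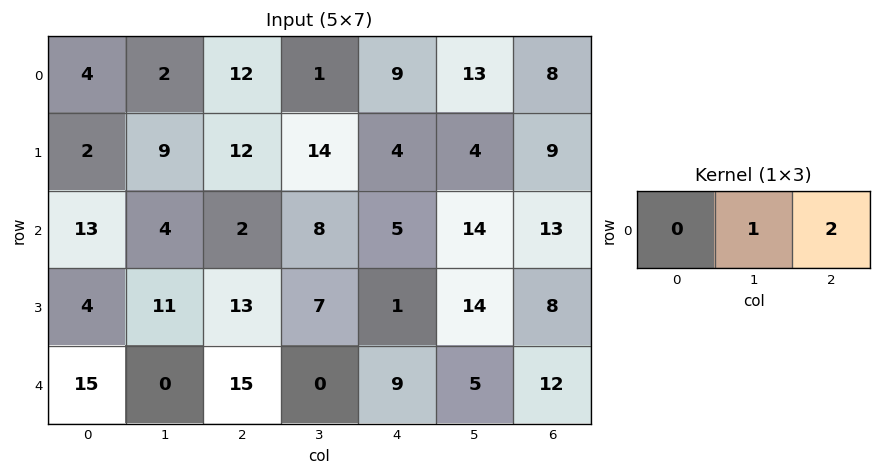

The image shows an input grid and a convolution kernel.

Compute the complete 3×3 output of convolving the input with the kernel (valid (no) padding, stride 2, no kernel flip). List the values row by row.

Output[0,0]: The receptive field on the input at this output position is [4 2 12]. Elementwise product with the kernel and sum: 2·1 + 12·2.

26 19 29
8 18 40
30 18 29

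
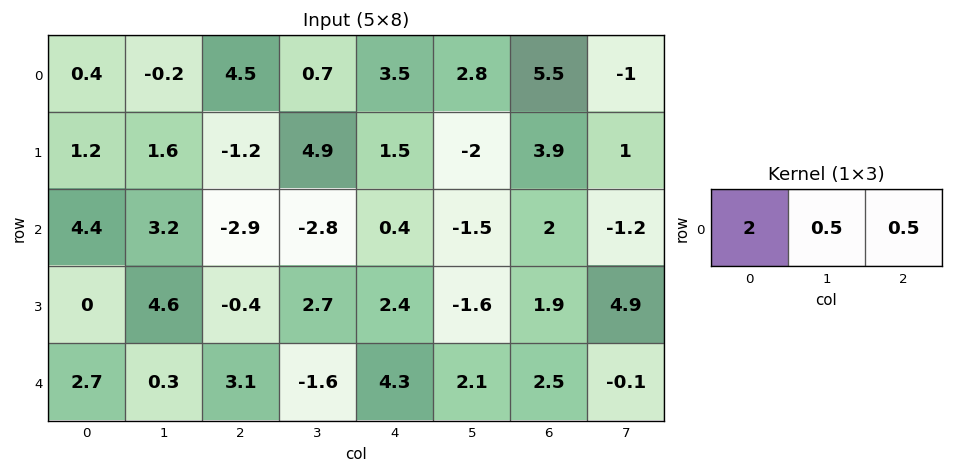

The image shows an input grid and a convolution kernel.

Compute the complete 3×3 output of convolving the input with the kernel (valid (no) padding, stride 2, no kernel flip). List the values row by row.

Output[0,0]: The receptive field on the input at this output position is [0.4 -0.2 4.5]. Elementwise product with the kernel and sum: 0.4·2 + -0.2·0.5 + 4.5·0.5.
Output[0,1]: The receptive field on the input at this output position is [4.5 0.7 3.5]. Elementwise product with the kernel and sum: 4.5·2 + 0.7·0.5 + 3.5·0.5.

2.95 11.1 11.15
8.95 -7 1.05
7.1 7.55 10.9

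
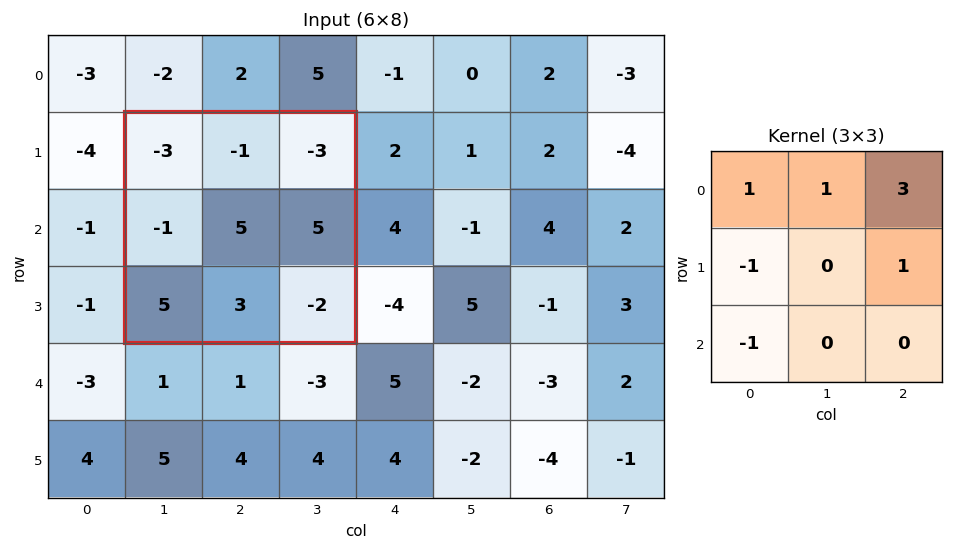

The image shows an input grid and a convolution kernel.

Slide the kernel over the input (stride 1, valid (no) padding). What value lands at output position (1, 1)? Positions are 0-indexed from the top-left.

-12

The receptive field on the input at this output position is [-3 -1 -3 / -1 5 5 / 5 3 -2]. Elementwise product with the kernel and sum: -3·1 + -1·1 + -3·3 + -1·-1 + 5·1 + 5·-1.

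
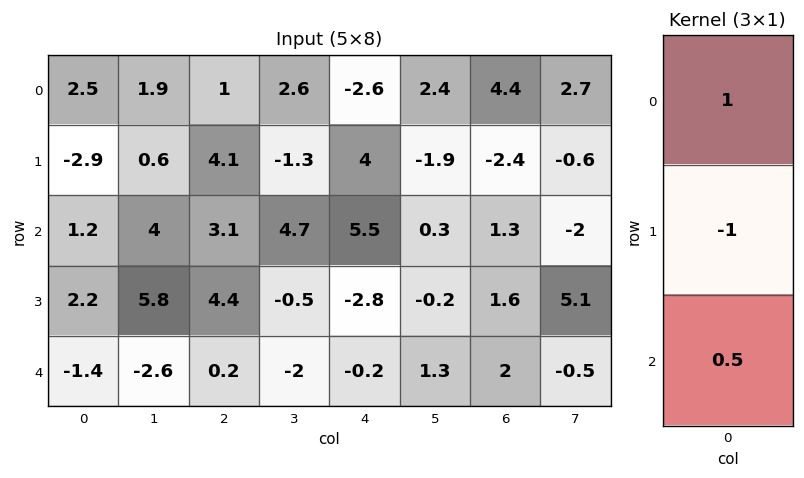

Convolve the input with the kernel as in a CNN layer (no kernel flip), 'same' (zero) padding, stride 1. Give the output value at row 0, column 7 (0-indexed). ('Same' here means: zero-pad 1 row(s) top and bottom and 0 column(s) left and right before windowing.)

The receptive field on the zero-padded input at this output position is [0 / 2.7 / -0.6]. Elementwise product with the kernel and sum: 0·1 + 2.7·-1 + -0.6·0.5.

-3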